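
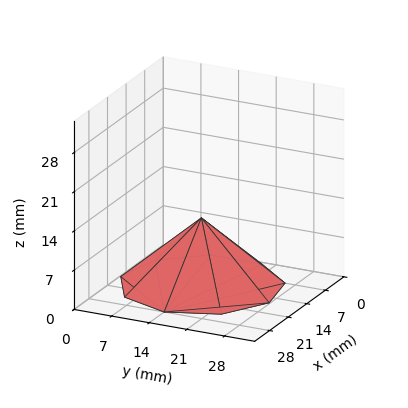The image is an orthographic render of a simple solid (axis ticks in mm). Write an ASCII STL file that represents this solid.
Reading the render: the shape is a regular 9-sided pyramid, base circumscribed radius ≈ 14 mm, apex at z ≈ 12 mm (dimensions read to the nearest mm from the axis ticks). For the STL, each face is triangulated and given an outward normal.

solid part
  facet normal 0.0000 0.0000 -1.0000
    outer loop
      vertex 16.4 27.8 0.0
      vertex 24.7 23.0 0.0
      vertex 28.0 14.0 0.0
    endloop
  endfacet
  facet normal 0.0000 0.0000 -1.0000
    outer loop
      vertex 7.0 26.1 0.0
      vertex 16.4 27.8 0.0
      vertex 28.0 14.0 0.0
    endloop
  endfacet
  facet normal 0.0000 0.0000 -1.0000
    outer loop
      vertex 0.8 18.8 0.0
      vertex 7.0 26.1 0.0
      vertex 28.0 14.0 0.0
    endloop
  endfacet
  facet normal 0.0000 0.0000 -1.0000
    outer loop
      vertex 0.8 9.2 0.0
      vertex 0.8 18.8 0.0
      vertex 28.0 14.0 0.0
    endloop
  endfacet
  facet normal 0.0000 0.0000 -1.0000
    outer loop
      vertex 7.0 1.9 0.0
      vertex 0.8 9.2 0.0
      vertex 28.0 14.0 0.0
    endloop
  endfacet
  facet normal 0.0000 0.0000 -1.0000
    outer loop
      vertex 16.4 0.2 0.0
      vertex 7.0 1.9 0.0
      vertex 28.0 14.0 0.0
    endloop
  endfacet
  facet normal 0.0000 0.0000 -1.0000
    outer loop
      vertex 24.7 5.0 0.0
      vertex 16.4 0.2 0.0
      vertex 28.0 14.0 0.0
    endloop
  endfacet
  facet normal 0.6330 0.2321 0.7385
    outer loop
      vertex 28.0 14.0 0.0
      vertex 24.7 23.0 0.0
      vertex 14.0 14.0 12.0
    endloop
  endfacet
  facet normal 0.3375 0.5836 0.7386
    outer loop
      vertex 24.7 23.0 0.0
      vertex 16.4 27.8 0.0
      vertex 14.0 14.0 12.0
    endloop
  endfacet
  facet normal -0.1199 0.6632 0.7387
    outer loop
      vertex 16.4 27.8 0.0
      vertex 7.0 26.1 0.0
      vertex 14.0 14.0 12.0
    endloop
  endfacet
  facet normal -0.5134 0.4360 0.7391
    outer loop
      vertex 7.0 26.1 0.0
      vertex 0.8 18.8 0.0
      vertex 14.0 14.0 12.0
    endloop
  endfacet
  facet normal -0.6727 0.0000 0.7399
    outer loop
      vertex 0.8 18.8 0.0
      vertex 0.8 9.2 0.0
      vertex 14.0 14.0 12.0
    endloop
  endfacet
  facet normal -0.5134 -0.4360 0.7391
    outer loop
      vertex 0.8 9.2 0.0
      vertex 7.0 1.9 0.0
      vertex 14.0 14.0 12.0
    endloop
  endfacet
  facet normal -0.1199 -0.6632 0.7387
    outer loop
      vertex 7.0 1.9 0.0
      vertex 16.4 0.2 0.0
      vertex 14.0 14.0 12.0
    endloop
  endfacet
  facet normal 0.3375 -0.5836 0.7386
    outer loop
      vertex 16.4 0.2 0.0
      vertex 24.7 5.0 0.0
      vertex 14.0 14.0 12.0
    endloop
  endfacet
  facet normal 0.6330 -0.2321 0.7385
    outer loop
      vertex 24.7 5.0 0.0
      vertex 28.0 14.0 0.0
      vertex 14.0 14.0 12.0
    endloop
  endfacet
endsolid part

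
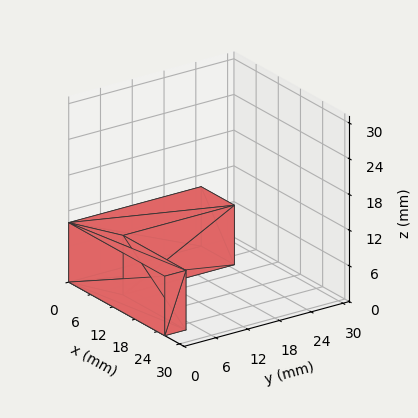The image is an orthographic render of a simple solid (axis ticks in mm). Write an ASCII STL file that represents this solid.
Reading the render: the shape is an L-shaped prism: outer 26 × 25 mm, arm thicknesses ≈ 4 mm (horizontal) and 9 mm (vertical), extruded 10 mm in z (dimensions read to the nearest mm from the axis ticks). For the STL, each face is triangulated and given an outward normal.

solid part
  facet normal 0.0000 0.0000 -1.0000
    outer loop
      vertex 26.000 4.000 0.000
      vertex 26.000 0.000 0.000
      vertex 0.000 0.000 0.000
    endloop
  endfacet
  facet normal 0.0000 0.0000 -1.0000
    outer loop
      vertex 9.000 4.000 0.000
      vertex 26.000 4.000 0.000
      vertex 0.000 0.000 0.000
    endloop
  endfacet
  facet normal 0.0000 0.0000 -1.0000
    outer loop
      vertex 9.000 25.000 0.000
      vertex 9.000 4.000 0.000
      vertex 0.000 0.000 0.000
    endloop
  endfacet
  facet normal 0.0000 0.0000 -1.0000
    outer loop
      vertex 0.000 25.000 0.000
      vertex 9.000 25.000 0.000
      vertex 0.000 0.000 0.000
    endloop
  endfacet
  facet normal 0.0000 0.0000 1.0000
    outer loop
      vertex 0.000 0.000 10.000
      vertex 26.000 0.000 10.000
      vertex 26.000 4.000 10.000
    endloop
  endfacet
  facet normal 0.0000 0.0000 1.0000
    outer loop
      vertex 0.000 0.000 10.000
      vertex 26.000 4.000 10.000
      vertex 9.000 4.000 10.000
    endloop
  endfacet
  facet normal 0.0000 0.0000 1.0000
    outer loop
      vertex 0.000 0.000 10.000
      vertex 9.000 4.000 10.000
      vertex 9.000 25.000 10.000
    endloop
  endfacet
  facet normal 0.0000 0.0000 1.0000
    outer loop
      vertex 0.000 0.000 10.000
      vertex 9.000 25.000 10.000
      vertex 0.000 25.000 10.000
    endloop
  endfacet
  facet normal 0.0000 -1.0000 0.0000
    outer loop
      vertex 0.000 0.000 0.000
      vertex 26.000 0.000 0.000
      vertex 26.000 0.000 10.000
    endloop
  endfacet
  facet normal 0.0000 -1.0000 0.0000
    outer loop
      vertex 0.000 0.000 0.000
      vertex 26.000 0.000 10.000
      vertex 0.000 0.000 10.000
    endloop
  endfacet
  facet normal 1.0000 0.0000 0.0000
    outer loop
      vertex 26.000 0.000 0.000
      vertex 26.000 4.000 0.000
      vertex 26.000 4.000 10.000
    endloop
  endfacet
  facet normal 1.0000 0.0000 0.0000
    outer loop
      vertex 26.000 0.000 0.000
      vertex 26.000 4.000 10.000
      vertex 26.000 0.000 10.000
    endloop
  endfacet
  facet normal 0.0000 1.0000 0.0000
    outer loop
      vertex 26.000 4.000 0.000
      vertex 9.000 4.000 0.000
      vertex 9.000 4.000 10.000
    endloop
  endfacet
  facet normal 0.0000 1.0000 0.0000
    outer loop
      vertex 26.000 4.000 0.000
      vertex 9.000 4.000 10.000
      vertex 26.000 4.000 10.000
    endloop
  endfacet
  facet normal 1.0000 0.0000 0.0000
    outer loop
      vertex 9.000 4.000 0.000
      vertex 9.000 25.000 0.000
      vertex 9.000 25.000 10.000
    endloop
  endfacet
  facet normal 1.0000 0.0000 0.0000
    outer loop
      vertex 9.000 4.000 0.000
      vertex 9.000 25.000 10.000
      vertex 9.000 4.000 10.000
    endloop
  endfacet
  facet normal 0.0000 1.0000 0.0000
    outer loop
      vertex 9.000 25.000 0.000
      vertex 0.000 25.000 0.000
      vertex 0.000 25.000 10.000
    endloop
  endfacet
  facet normal 0.0000 1.0000 0.0000
    outer loop
      vertex 9.000 25.000 0.000
      vertex 0.000 25.000 10.000
      vertex 9.000 25.000 10.000
    endloop
  endfacet
  facet normal -1.0000 0.0000 0.0000
    outer loop
      vertex 0.000 25.000 0.000
      vertex 0.000 0.000 0.000
      vertex 0.000 0.000 10.000
    endloop
  endfacet
  facet normal -1.0000 0.0000 0.0000
    outer loop
      vertex 0.000 25.000 0.000
      vertex 0.000 0.000 10.000
      vertex 0.000 25.000 10.000
    endloop
  endfacet
endsolid part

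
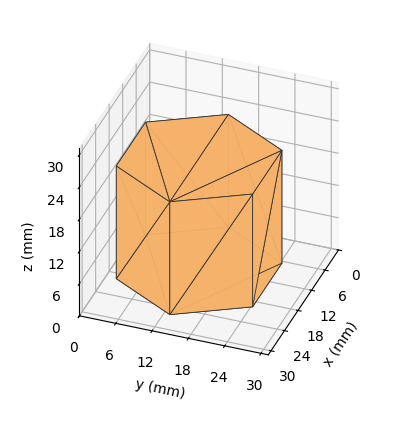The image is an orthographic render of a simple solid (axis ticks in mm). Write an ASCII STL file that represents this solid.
Reading the render: the shape is a regular 6-sided prism (a cylinder approximated with 6 flat sides), circumscribed radius ≈ 13 mm, height ≈ 21 mm (dimensions read to the nearest mm from the axis ticks). For the STL, each face is triangulated and given an outward normal.

solid part
  facet normal 0.0000 0.0000 -1.0000
    outer loop
      vertex 6.50 24.26 0.00
      vertex 19.50 24.26 0.00
      vertex 26.00 13.00 0.00
    endloop
  endfacet
  facet normal 0.0000 0.0000 -1.0000
    outer loop
      vertex 0.00 13.00 0.00
      vertex 6.50 24.26 0.00
      vertex 26.00 13.00 0.00
    endloop
  endfacet
  facet normal 0.0000 0.0000 -1.0000
    outer loop
      vertex 6.50 1.74 0.00
      vertex 0.00 13.00 0.00
      vertex 26.00 13.00 0.00
    endloop
  endfacet
  facet normal 0.0000 0.0000 -1.0000
    outer loop
      vertex 19.50 1.74 0.00
      vertex 6.50 1.74 0.00
      vertex 26.00 13.00 0.00
    endloop
  endfacet
  facet normal 0.0000 0.0000 1.0000
    outer loop
      vertex 26.00 13.00 21.00
      vertex 19.50 24.26 21.00
      vertex 6.50 24.26 21.00
    endloop
  endfacet
  facet normal 0.0000 0.0000 1.0000
    outer loop
      vertex 26.00 13.00 21.00
      vertex 6.50 24.26 21.00
      vertex 0.00 13.00 21.00
    endloop
  endfacet
  facet normal 0.0000 0.0000 1.0000
    outer loop
      vertex 26.00 13.00 21.00
      vertex 0.00 13.00 21.00
      vertex 6.50 1.74 21.00
    endloop
  endfacet
  facet normal 0.0000 0.0000 1.0000
    outer loop
      vertex 26.00 13.00 21.00
      vertex 6.50 1.74 21.00
      vertex 19.50 1.74 21.00
    endloop
  endfacet
  facet normal 0.8661 0.4999 0.0000
    outer loop
      vertex 26.00 13.00 0.00
      vertex 19.50 24.26 0.00
      vertex 19.50 24.26 21.00
    endloop
  endfacet
  facet normal 0.8661 0.4999 0.0000
    outer loop
      vertex 26.00 13.00 0.00
      vertex 19.50 24.26 21.00
      vertex 26.00 13.00 21.00
    endloop
  endfacet
  facet normal 0.0000 1.0000 0.0000
    outer loop
      vertex 19.50 24.26 0.00
      vertex 6.50 24.26 0.00
      vertex 6.50 24.26 21.00
    endloop
  endfacet
  facet normal 0.0000 1.0000 0.0000
    outer loop
      vertex 19.50 24.26 0.00
      vertex 6.50 24.26 21.00
      vertex 19.50 24.26 21.00
    endloop
  endfacet
  facet normal -0.8661 0.4999 0.0000
    outer loop
      vertex 6.50 24.26 0.00
      vertex 0.00 13.00 0.00
      vertex 0.00 13.00 21.00
    endloop
  endfacet
  facet normal -0.8661 0.4999 0.0000
    outer loop
      vertex 6.50 24.26 0.00
      vertex 0.00 13.00 21.00
      vertex 6.50 24.26 21.00
    endloop
  endfacet
  facet normal -0.8661 -0.4999 0.0000
    outer loop
      vertex 0.00 13.00 0.00
      vertex 6.50 1.74 0.00
      vertex 6.50 1.74 21.00
    endloop
  endfacet
  facet normal -0.8661 -0.4999 0.0000
    outer loop
      vertex 0.00 13.00 0.00
      vertex 6.50 1.74 21.00
      vertex 0.00 13.00 21.00
    endloop
  endfacet
  facet normal 0.0000 -1.0000 0.0000
    outer loop
      vertex 6.50 1.74 0.00
      vertex 19.50 1.74 0.00
      vertex 19.50 1.74 21.00
    endloop
  endfacet
  facet normal 0.0000 -1.0000 0.0000
    outer loop
      vertex 6.50 1.74 0.00
      vertex 19.50 1.74 21.00
      vertex 6.50 1.74 21.00
    endloop
  endfacet
  facet normal 0.8661 -0.4999 0.0000
    outer loop
      vertex 19.50 1.74 0.00
      vertex 26.00 13.00 0.00
      vertex 26.00 13.00 21.00
    endloop
  endfacet
  facet normal 0.8661 -0.4999 0.0000
    outer loop
      vertex 19.50 1.74 0.00
      vertex 26.00 13.00 21.00
      vertex 19.50 1.74 21.00
    endloop
  endfacet
endsolid part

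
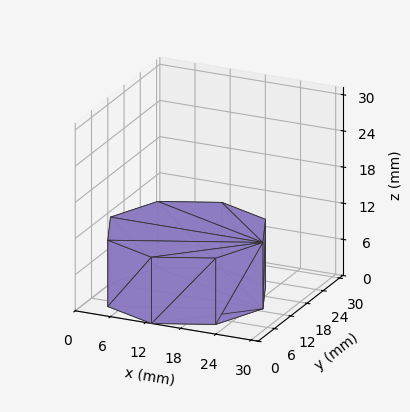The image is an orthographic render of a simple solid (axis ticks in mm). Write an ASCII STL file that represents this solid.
Reading the render: the shape is a regular 8-sided prism (a cylinder approximated with 8 flat sides), circumscribed radius ≈ 13 mm, height ≈ 11 mm (dimensions read to the nearest mm from the axis ticks). For the STL, each face is triangulated and given an outward normal.

solid part
  facet normal 0.0000 0.0000 -1.0000
    outer loop
      vertex 13.0 26.0 0.0
      vertex 22.2 22.2 0.0
      vertex 26.0 13.0 0.0
    endloop
  endfacet
  facet normal 0.0000 0.0000 -1.0000
    outer loop
      vertex 3.8 22.2 0.0
      vertex 13.0 26.0 0.0
      vertex 26.0 13.0 0.0
    endloop
  endfacet
  facet normal 0.0000 0.0000 -1.0000
    outer loop
      vertex 0.0 13.0 0.0
      vertex 3.8 22.2 0.0
      vertex 26.0 13.0 0.0
    endloop
  endfacet
  facet normal 0.0000 0.0000 -1.0000
    outer loop
      vertex 3.8 3.8 0.0
      vertex 0.0 13.0 0.0
      vertex 26.0 13.0 0.0
    endloop
  endfacet
  facet normal 0.0000 0.0000 -1.0000
    outer loop
      vertex 13.0 0.0 0.0
      vertex 3.8 3.8 0.0
      vertex 26.0 13.0 0.0
    endloop
  endfacet
  facet normal 0.0000 0.0000 -1.0000
    outer loop
      vertex 22.2 3.8 0.0
      vertex 13.0 0.0 0.0
      vertex 26.0 13.0 0.0
    endloop
  endfacet
  facet normal 0.0000 0.0000 1.0000
    outer loop
      vertex 26.0 13.0 11.0
      vertex 22.2 22.2 11.0
      vertex 13.0 26.0 11.0
    endloop
  endfacet
  facet normal 0.0000 0.0000 1.0000
    outer loop
      vertex 26.0 13.0 11.0
      vertex 13.0 26.0 11.0
      vertex 3.8 22.2 11.0
    endloop
  endfacet
  facet normal 0.0000 0.0000 1.0000
    outer loop
      vertex 26.0 13.0 11.0
      vertex 3.8 22.2 11.0
      vertex 0.0 13.0 11.0
    endloop
  endfacet
  facet normal 0.0000 0.0000 1.0000
    outer loop
      vertex 26.0 13.0 11.0
      vertex 0.0 13.0 11.0
      vertex 3.8 3.8 11.0
    endloop
  endfacet
  facet normal 0.0000 0.0000 1.0000
    outer loop
      vertex 26.0 13.0 11.0
      vertex 3.8 3.8 11.0
      vertex 13.0 0.0 11.0
    endloop
  endfacet
  facet normal 0.0000 0.0000 1.0000
    outer loop
      vertex 26.0 13.0 11.0
      vertex 13.0 0.0 11.0
      vertex 22.2 3.8 11.0
    endloop
  endfacet
  facet normal 0.9243 0.3818 0.0000
    outer loop
      vertex 26.0 13.0 0.0
      vertex 22.2 22.2 0.0
      vertex 22.2 22.2 11.0
    endloop
  endfacet
  facet normal 0.9243 0.3818 0.0000
    outer loop
      vertex 26.0 13.0 0.0
      vertex 22.2 22.2 11.0
      vertex 26.0 13.0 11.0
    endloop
  endfacet
  facet normal 0.3818 0.9243 0.0000
    outer loop
      vertex 22.2 22.2 0.0
      vertex 13.0 26.0 0.0
      vertex 13.0 26.0 11.0
    endloop
  endfacet
  facet normal 0.3818 0.9243 0.0000
    outer loop
      vertex 22.2 22.2 0.0
      vertex 13.0 26.0 11.0
      vertex 22.2 22.2 11.0
    endloop
  endfacet
  facet normal -0.3818 0.9243 0.0000
    outer loop
      vertex 13.0 26.0 0.0
      vertex 3.8 22.2 0.0
      vertex 3.8 22.2 11.0
    endloop
  endfacet
  facet normal -0.3818 0.9243 0.0000
    outer loop
      vertex 13.0 26.0 0.0
      vertex 3.8 22.2 11.0
      vertex 13.0 26.0 11.0
    endloop
  endfacet
  facet normal -0.9243 0.3818 0.0000
    outer loop
      vertex 3.8 22.2 0.0
      vertex 0.0 13.0 0.0
      vertex 0.0 13.0 11.0
    endloop
  endfacet
  facet normal -0.9243 0.3818 0.0000
    outer loop
      vertex 3.8 22.2 0.0
      vertex 0.0 13.0 11.0
      vertex 3.8 22.2 11.0
    endloop
  endfacet
  facet normal -0.9243 -0.3818 0.0000
    outer loop
      vertex 0.0 13.0 0.0
      vertex 3.8 3.8 0.0
      vertex 3.8 3.8 11.0
    endloop
  endfacet
  facet normal -0.9243 -0.3818 0.0000
    outer loop
      vertex 0.0 13.0 0.0
      vertex 3.8 3.8 11.0
      vertex 0.0 13.0 11.0
    endloop
  endfacet
  facet normal -0.3818 -0.9243 0.0000
    outer loop
      vertex 3.8 3.8 0.0
      vertex 13.0 0.0 0.0
      vertex 13.0 0.0 11.0
    endloop
  endfacet
  facet normal -0.3818 -0.9243 0.0000
    outer loop
      vertex 3.8 3.8 0.0
      vertex 13.0 0.0 11.0
      vertex 3.8 3.8 11.0
    endloop
  endfacet
  facet normal 0.3818 -0.9243 0.0000
    outer loop
      vertex 13.0 0.0 0.0
      vertex 22.2 3.8 0.0
      vertex 22.2 3.8 11.0
    endloop
  endfacet
  facet normal 0.3818 -0.9243 0.0000
    outer loop
      vertex 13.0 0.0 0.0
      vertex 22.2 3.8 11.0
      vertex 13.0 0.0 11.0
    endloop
  endfacet
  facet normal 0.9243 -0.3818 0.0000
    outer loop
      vertex 22.2 3.8 0.0
      vertex 26.0 13.0 0.0
      vertex 26.0 13.0 11.0
    endloop
  endfacet
  facet normal 0.9243 -0.3818 0.0000
    outer loop
      vertex 22.2 3.8 0.0
      vertex 26.0 13.0 11.0
      vertex 22.2 3.8 11.0
    endloop
  endfacet
endsolid part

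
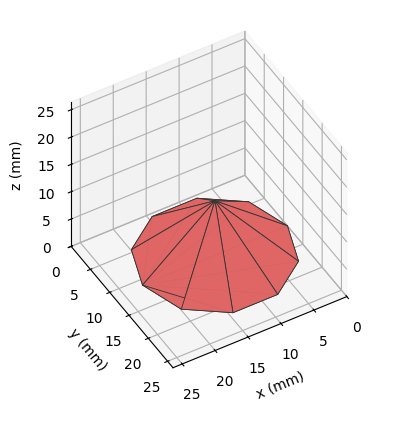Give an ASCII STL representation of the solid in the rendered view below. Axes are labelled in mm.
Reading the render: the shape is a regular 10-sided pyramid, base circumscribed radius ≈ 11 mm, apex at z ≈ 10 mm (dimensions read to the nearest mm from the axis ticks). For the STL, each face is triangulated and given an outward normal.

solid part
  facet normal 0.0000 0.0000 -1.0000
    outer loop
      vertex 14.399 21.462 0.000
      vertex 19.899 17.466 0.000
      vertex 22.000 11.000 0.000
    endloop
  endfacet
  facet normal 0.0000 0.0000 -1.0000
    outer loop
      vertex 7.601 21.462 0.000
      vertex 14.399 21.462 0.000
      vertex 22.000 11.000 0.000
    endloop
  endfacet
  facet normal 0.0000 0.0000 -1.0000
    outer loop
      vertex 2.101 17.466 0.000
      vertex 7.601 21.462 0.000
      vertex 22.000 11.000 0.000
    endloop
  endfacet
  facet normal 0.0000 0.0000 -1.0000
    outer loop
      vertex 0.000 11.000 0.000
      vertex 2.101 17.466 0.000
      vertex 22.000 11.000 0.000
    endloop
  endfacet
  facet normal 0.0000 0.0000 -1.0000
    outer loop
      vertex 2.101 4.534 0.000
      vertex 0.000 11.000 0.000
      vertex 22.000 11.000 0.000
    endloop
  endfacet
  facet normal 0.0000 0.0000 -1.0000
    outer loop
      vertex 7.601 0.538 0.000
      vertex 2.101 4.534 0.000
      vertex 22.000 11.000 0.000
    endloop
  endfacet
  facet normal 0.0000 0.0000 -1.0000
    outer loop
      vertex 14.399 0.538 0.000
      vertex 7.601 0.538 0.000
      vertex 22.000 11.000 0.000
    endloop
  endfacet
  facet normal 0.0000 0.0000 -1.0000
    outer loop
      vertex 19.899 4.534 0.000
      vertex 14.399 0.538 0.000
      vertex 22.000 11.000 0.000
    endloop
  endfacet
  facet normal 0.6572 0.2135 0.7229
    outer loop
      vertex 22.000 11.000 0.000
      vertex 19.899 17.466 0.000
      vertex 11.000 11.000 10.000
    endloop
  endfacet
  facet normal 0.4061 0.5590 0.7229
    outer loop
      vertex 19.899 17.466 0.000
      vertex 14.399 21.462 0.000
      vertex 11.000 11.000 10.000
    endloop
  endfacet
  facet normal 0.0000 0.6910 0.7229
    outer loop
      vertex 14.399 21.462 0.000
      vertex 7.601 21.462 0.000
      vertex 11.000 11.000 10.000
    endloop
  endfacet
  facet normal -0.4061 0.5590 0.7229
    outer loop
      vertex 7.601 21.462 0.000
      vertex 2.101 17.466 0.000
      vertex 11.000 11.000 10.000
    endloop
  endfacet
  facet normal -0.6572 0.2135 0.7229
    outer loop
      vertex 2.101 17.466 0.000
      vertex 0.000 11.000 0.000
      vertex 11.000 11.000 10.000
    endloop
  endfacet
  facet normal -0.6572 -0.2135 0.7229
    outer loop
      vertex 0.000 11.000 0.000
      vertex 2.101 4.534 0.000
      vertex 11.000 11.000 10.000
    endloop
  endfacet
  facet normal -0.4061 -0.5590 0.7229
    outer loop
      vertex 2.101 4.534 0.000
      vertex 7.601 0.538 0.000
      vertex 11.000 11.000 10.000
    endloop
  endfacet
  facet normal 0.0000 -0.6910 0.7229
    outer loop
      vertex 7.601 0.538 0.000
      vertex 14.399 0.538 0.000
      vertex 11.000 11.000 10.000
    endloop
  endfacet
  facet normal 0.4061 -0.5590 0.7229
    outer loop
      vertex 14.399 0.538 0.000
      vertex 19.899 4.534 0.000
      vertex 11.000 11.000 10.000
    endloop
  endfacet
  facet normal 0.6572 -0.2135 0.7229
    outer loop
      vertex 19.899 4.534 0.000
      vertex 22.000 11.000 0.000
      vertex 11.000 11.000 10.000
    endloop
  endfacet
endsolid part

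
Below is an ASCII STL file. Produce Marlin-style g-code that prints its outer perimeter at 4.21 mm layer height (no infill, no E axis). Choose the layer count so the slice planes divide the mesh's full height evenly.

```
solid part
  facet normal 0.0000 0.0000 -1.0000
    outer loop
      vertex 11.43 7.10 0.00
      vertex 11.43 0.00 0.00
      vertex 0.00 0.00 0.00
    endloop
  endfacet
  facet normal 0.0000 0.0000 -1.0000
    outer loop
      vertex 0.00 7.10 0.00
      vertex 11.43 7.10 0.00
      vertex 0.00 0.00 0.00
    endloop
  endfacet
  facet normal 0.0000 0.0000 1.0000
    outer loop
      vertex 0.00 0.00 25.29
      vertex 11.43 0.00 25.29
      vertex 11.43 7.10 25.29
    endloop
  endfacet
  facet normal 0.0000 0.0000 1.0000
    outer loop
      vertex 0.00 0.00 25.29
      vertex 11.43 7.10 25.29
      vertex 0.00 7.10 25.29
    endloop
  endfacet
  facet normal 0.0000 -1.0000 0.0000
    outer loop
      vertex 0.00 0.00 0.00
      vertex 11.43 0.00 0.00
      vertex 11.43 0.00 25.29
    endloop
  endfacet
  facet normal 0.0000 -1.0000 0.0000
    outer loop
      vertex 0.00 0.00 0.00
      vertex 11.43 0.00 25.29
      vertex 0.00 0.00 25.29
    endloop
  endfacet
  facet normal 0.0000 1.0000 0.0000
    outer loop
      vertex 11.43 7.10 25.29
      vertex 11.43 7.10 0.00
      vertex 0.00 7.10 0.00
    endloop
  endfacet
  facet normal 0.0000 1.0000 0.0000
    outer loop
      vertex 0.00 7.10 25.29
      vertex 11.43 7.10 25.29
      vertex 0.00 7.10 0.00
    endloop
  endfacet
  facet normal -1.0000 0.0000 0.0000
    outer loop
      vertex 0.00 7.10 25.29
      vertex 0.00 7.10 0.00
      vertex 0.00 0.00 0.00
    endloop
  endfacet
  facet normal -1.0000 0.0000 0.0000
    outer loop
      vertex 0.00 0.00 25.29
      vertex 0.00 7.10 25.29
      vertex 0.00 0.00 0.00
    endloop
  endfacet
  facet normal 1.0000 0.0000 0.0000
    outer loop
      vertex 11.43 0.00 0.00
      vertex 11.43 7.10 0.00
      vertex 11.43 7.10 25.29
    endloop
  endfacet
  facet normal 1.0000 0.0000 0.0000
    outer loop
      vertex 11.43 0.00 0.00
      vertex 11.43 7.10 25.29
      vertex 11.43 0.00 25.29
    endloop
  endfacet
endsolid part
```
; perimeter-only toolpath
G21 ; units = mm
G90 ; absolute positioning
G28 ; home
; layer 1
G0 Z4.21
G0 X0.00 Y0.00
G1 X11.43 Y0.00
G1 X11.43 Y7.10
G1 X0.00 Y7.10
G1 X0.00 Y0.00
; layer 2
G0 Z8.43
G0 X0.00 Y0.00
G1 X11.43 Y0.00
G1 X11.43 Y7.10
G1 X0.00 Y7.10
G1 X0.00 Y0.00
; layer 3
G0 Z12.64
G0 X0.00 Y0.00
G1 X11.43 Y0.00
G1 X11.43 Y7.10
G1 X0.00 Y7.10
G1 X0.00 Y0.00
; layer 4
G0 Z16.86
G0 X0.00 Y0.00
G1 X11.43 Y0.00
G1 X11.43 Y7.10
G1 X0.00 Y7.10
G1 X0.00 Y0.00
; layer 5
G0 Z21.07
G0 X0.00 Y0.00
G1 X11.43 Y0.00
G1 X11.43 Y7.10
G1 X0.00 Y7.10
G1 X0.00 Y0.00
; layer 6
G0 Z25.29
G0 X0.00 Y0.00
G1 X11.43 Y0.00
G1 X11.43 Y7.10
G1 X0.00 Y7.10
G1 X0.00 Y0.00
M2 ; end

The solid is a rectangular box, roughly 11.4 × 7.1 mm footprint and 25.3 mm tall. Slicing at Δz = 4.21 mm — 6 equal slices spanning the solid's height, so layer i sits at z = i·h/6 — gives 6 non-empty perimeters. Each is a 4-segment closed polygon; G0 lifts to the layer z and rapids to the start vertex, then G1 traces the edges.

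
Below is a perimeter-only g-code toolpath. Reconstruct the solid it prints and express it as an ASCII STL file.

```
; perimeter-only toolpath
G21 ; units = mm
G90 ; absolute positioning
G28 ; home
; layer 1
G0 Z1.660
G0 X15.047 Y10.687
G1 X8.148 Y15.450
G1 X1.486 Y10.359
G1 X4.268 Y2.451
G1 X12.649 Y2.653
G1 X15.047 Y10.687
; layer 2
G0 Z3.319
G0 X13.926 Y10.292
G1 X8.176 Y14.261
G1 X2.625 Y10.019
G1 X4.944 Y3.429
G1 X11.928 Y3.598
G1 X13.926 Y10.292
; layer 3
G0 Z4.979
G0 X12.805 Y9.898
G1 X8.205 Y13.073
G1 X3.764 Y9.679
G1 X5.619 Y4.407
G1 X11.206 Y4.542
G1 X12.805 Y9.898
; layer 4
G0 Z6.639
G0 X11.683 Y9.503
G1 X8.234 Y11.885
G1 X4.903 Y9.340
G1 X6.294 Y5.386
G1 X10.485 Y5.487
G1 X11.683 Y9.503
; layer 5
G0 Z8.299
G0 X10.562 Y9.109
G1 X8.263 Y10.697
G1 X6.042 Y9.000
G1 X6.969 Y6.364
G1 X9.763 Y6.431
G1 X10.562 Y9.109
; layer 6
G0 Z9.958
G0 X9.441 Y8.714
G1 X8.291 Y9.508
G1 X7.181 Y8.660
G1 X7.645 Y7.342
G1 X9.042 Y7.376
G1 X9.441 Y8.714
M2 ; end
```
solid part
  facet normal 0.0000 0.0000 -1.0000
    outer loop
      vertex 0.347 10.699 0.000
      vertex 8.119 16.638 0.000
      vertex 16.168 11.081 0.000
    endloop
  endfacet
  facet normal 0.0000 0.0000 -1.0000
    outer loop
      vertex 3.593 1.473 0.000
      vertex 0.347 10.699 0.000
      vertex 16.168 11.081 0.000
    endloop
  endfacet
  facet normal 0.0000 0.0000 -1.0000
    outer loop
      vertex 13.371 1.709 0.000
      vertex 3.593 1.473 0.000
      vertex 16.168 11.081 0.000
    endloop
  endfacet
  facet normal 0.4916 0.7121 0.5013
    outer loop
      vertex 16.168 11.081 0.000
      vertex 8.119 16.638 0.000
      vertex 8.320 8.320 11.618
    endloop
  endfacet
  facet normal -0.5254 0.6875 0.5013
    outer loop
      vertex 8.119 16.638 0.000
      vertex 0.347 10.699 0.000
      vertex 8.320 8.320 11.618
    endloop
  endfacet
  facet normal -0.8162 -0.2872 0.5013
    outer loop
      vertex 0.347 10.699 0.000
      vertex 3.593 1.473 0.000
      vertex 8.320 8.320 11.618
    endloop
  endfacet
  facet normal 0.0209 -0.8650 0.5013
    outer loop
      vertex 3.593 1.473 0.000
      vertex 13.371 1.709 0.000
      vertex 8.320 8.320 11.618
    endloop
  endfacet
  facet normal 0.8291 -0.2475 0.5013
    outer loop
      vertex 13.371 1.709 0.000
      vertex 16.168 11.081 0.000
      vertex 8.320 8.320 11.618
    endloop
  endfacet
endsolid part

The G0 Z moves step by Δz≈1.660 mm. The G1 loops shrink linearly with z, so the solid tapers from its base footprint up to z≈11.6. Closing with a flat bottom cap and the tapered top and triangulating gives 8 facets — a regular 5-sided pyramid, base circumscribed radius ≈ 8.32 mm, apex at z ≈ 11.6 mm.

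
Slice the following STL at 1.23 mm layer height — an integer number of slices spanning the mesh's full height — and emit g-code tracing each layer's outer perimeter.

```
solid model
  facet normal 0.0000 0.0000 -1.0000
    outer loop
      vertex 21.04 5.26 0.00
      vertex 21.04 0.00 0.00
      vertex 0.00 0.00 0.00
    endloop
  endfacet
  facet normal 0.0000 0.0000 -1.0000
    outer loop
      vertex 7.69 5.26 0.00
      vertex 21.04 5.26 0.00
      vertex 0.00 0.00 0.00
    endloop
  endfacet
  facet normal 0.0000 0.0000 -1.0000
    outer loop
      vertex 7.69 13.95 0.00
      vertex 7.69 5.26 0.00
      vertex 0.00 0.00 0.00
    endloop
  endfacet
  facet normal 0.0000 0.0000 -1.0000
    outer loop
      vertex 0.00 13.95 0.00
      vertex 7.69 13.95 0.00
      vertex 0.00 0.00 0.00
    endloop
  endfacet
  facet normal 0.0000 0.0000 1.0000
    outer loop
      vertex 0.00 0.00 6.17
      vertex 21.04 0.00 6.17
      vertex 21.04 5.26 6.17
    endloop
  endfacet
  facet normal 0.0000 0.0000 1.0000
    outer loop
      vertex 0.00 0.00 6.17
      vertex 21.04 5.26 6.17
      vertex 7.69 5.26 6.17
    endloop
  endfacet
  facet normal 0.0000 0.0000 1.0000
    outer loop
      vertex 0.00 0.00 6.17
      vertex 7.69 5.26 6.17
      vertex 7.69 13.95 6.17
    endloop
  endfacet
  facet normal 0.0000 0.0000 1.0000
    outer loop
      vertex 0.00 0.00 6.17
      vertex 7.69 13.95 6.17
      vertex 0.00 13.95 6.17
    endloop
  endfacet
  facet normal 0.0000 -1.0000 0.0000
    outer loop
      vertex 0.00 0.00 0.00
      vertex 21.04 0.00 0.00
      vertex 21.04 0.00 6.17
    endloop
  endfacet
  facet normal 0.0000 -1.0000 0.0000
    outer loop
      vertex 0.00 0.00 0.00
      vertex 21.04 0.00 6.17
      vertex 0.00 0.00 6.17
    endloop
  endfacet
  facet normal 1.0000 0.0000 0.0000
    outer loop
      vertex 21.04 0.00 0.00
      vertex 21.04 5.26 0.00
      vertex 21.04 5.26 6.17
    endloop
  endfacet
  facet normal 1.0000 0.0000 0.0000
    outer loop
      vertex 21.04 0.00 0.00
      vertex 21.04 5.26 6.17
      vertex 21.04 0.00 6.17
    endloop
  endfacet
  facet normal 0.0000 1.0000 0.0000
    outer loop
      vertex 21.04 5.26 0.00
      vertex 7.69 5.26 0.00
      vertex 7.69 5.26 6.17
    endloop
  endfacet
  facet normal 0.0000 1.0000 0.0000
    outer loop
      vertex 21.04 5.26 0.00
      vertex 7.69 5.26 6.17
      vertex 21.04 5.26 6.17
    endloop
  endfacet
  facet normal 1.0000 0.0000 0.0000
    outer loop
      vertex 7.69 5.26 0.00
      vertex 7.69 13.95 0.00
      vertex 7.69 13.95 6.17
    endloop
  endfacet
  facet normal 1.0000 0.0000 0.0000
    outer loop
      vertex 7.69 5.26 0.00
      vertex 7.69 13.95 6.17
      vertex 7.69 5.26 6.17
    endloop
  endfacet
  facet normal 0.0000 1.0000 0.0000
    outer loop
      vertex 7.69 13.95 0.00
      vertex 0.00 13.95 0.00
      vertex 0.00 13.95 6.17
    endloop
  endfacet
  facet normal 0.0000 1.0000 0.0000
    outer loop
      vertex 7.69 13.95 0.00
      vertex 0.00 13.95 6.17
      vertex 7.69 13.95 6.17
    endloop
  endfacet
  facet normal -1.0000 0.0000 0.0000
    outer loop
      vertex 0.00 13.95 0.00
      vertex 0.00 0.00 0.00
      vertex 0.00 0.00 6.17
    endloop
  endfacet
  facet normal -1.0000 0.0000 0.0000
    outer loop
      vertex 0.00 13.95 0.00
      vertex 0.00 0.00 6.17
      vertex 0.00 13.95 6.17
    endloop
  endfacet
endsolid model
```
; perimeter-only toolpath
G21 ; units = mm
G90 ; absolute positioning
G28 ; home
; layer 1
G0 Z1.23
G0 X0.00 Y0.00
G1 X21.04 Y0.00
G1 X21.04 Y5.26
G1 X7.69 Y5.26
G1 X7.69 Y13.95
G1 X0.00 Y13.95
G1 X0.00 Y0.00
; layer 2
G0 Z2.47
G0 X0.00 Y0.00
G1 X21.04 Y0.00
G1 X21.04 Y5.26
G1 X7.69 Y5.26
G1 X7.69 Y13.95
G1 X0.00 Y13.95
G1 X0.00 Y0.00
; layer 3
G0 Z3.70
G0 X0.00 Y0.00
G1 X21.04 Y0.00
G1 X21.04 Y5.26
G1 X7.69 Y5.26
G1 X7.69 Y13.95
G1 X0.00 Y13.95
G1 X0.00 Y0.00
; layer 4
G0 Z4.94
G0 X0.00 Y0.00
G1 X21.04 Y0.00
G1 X21.04 Y5.26
G1 X7.69 Y5.26
G1 X7.69 Y13.95
G1 X0.00 Y13.95
G1 X0.00 Y0.00
; layer 5
G0 Z6.17
G0 X0.00 Y0.00
G1 X21.04 Y0.00
G1 X21.04 Y5.26
G1 X7.69 Y5.26
G1 X7.69 Y13.95
G1 X0.00 Y13.95
G1 X0.00 Y0.00
M2 ; end

The solid is an L-shaped prism: outer 21 × 13.9 mm, arm thicknesses ≈ 5.26 mm (horizontal) and 7.69 mm (vertical), extruded 6.17 mm in z. Slicing at Δz = 1.23 mm — 5 equal slices spanning the solid's height, so layer i sits at z = i·h/5 — gives 5 non-empty perimeters. Each is a 6-segment closed polygon; G0 lifts to the layer z and rapids to the start vertex, then G1 traces the edges.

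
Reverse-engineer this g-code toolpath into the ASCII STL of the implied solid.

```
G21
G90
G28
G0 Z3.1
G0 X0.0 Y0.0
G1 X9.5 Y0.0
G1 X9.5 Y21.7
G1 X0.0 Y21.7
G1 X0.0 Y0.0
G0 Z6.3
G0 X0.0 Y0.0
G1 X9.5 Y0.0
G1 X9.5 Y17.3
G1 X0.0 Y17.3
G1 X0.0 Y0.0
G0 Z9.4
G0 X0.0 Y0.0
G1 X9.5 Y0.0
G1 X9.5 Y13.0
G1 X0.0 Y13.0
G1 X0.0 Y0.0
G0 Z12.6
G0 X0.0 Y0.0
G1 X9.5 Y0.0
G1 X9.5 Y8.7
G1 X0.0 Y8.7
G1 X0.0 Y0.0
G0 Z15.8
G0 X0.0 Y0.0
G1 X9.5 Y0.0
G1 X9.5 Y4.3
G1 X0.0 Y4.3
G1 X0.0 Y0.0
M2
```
solid part
  facet normal 0.0000 0.0000 -1.0000
    outer loop
      vertex 9.5 26.0 0.0
      vertex 9.5 0.0 0.0
      vertex 0.0 0.0 0.0
    endloop
  endfacet
  facet normal 0.0000 0.0000 -1.0000
    outer loop
      vertex 0.0 26.0 0.0
      vertex 9.5 26.0 0.0
      vertex 0.0 0.0 0.0
    endloop
  endfacet
  facet normal 0.0000 -1.0000 0.0000
    outer loop
      vertex 0.0 0.0 0.0
      vertex 9.5 0.0 0.0
      vertex 9.5 0.0 18.9
    endloop
  endfacet
  facet normal 0.0000 -1.0000 0.0000
    outer loop
      vertex 0.0 0.0 0.0
      vertex 9.5 0.0 18.9
      vertex 0.0 0.0 18.9
    endloop
  endfacet
  facet normal 0.0000 0.5880 0.8089
    outer loop
      vertex 0.0 0.0 18.9
      vertex 9.5 0.0 18.9
      vertex 9.5 26.0 0.0
    endloop
  endfacet
  facet normal 0.0000 0.5880 0.8089
    outer loop
      vertex 0.0 0.0 18.9
      vertex 9.5 26.0 0.0
      vertex 0.0 26.0 0.0
    endloop
  endfacet
  facet normal -1.0000 0.0000 0.0000
    outer loop
      vertex 0.0 0.0 18.9
      vertex 0.0 26.0 0.0
      vertex 0.0 0.0 0.0
    endloop
  endfacet
  facet normal 1.0000 0.0000 0.0000
    outer loop
      vertex 9.5 0.0 0.0
      vertex 9.5 26.0 0.0
      vertex 9.5 0.0 18.9
    endloop
  endfacet
endsolid part

The G0 Z moves step by Δz≈3.1 mm. The G1 loops shrink linearly with z, so the solid tapers from its base footprint up to z≈18.9. Closing with a flat bottom cap and the tapered top and triangulating gives 8 facets — a wedge (ramp): 9.5 × 26 mm base, rising to 18.9 mm along the y=0 edge and sloping linearly to z=0 at y=26.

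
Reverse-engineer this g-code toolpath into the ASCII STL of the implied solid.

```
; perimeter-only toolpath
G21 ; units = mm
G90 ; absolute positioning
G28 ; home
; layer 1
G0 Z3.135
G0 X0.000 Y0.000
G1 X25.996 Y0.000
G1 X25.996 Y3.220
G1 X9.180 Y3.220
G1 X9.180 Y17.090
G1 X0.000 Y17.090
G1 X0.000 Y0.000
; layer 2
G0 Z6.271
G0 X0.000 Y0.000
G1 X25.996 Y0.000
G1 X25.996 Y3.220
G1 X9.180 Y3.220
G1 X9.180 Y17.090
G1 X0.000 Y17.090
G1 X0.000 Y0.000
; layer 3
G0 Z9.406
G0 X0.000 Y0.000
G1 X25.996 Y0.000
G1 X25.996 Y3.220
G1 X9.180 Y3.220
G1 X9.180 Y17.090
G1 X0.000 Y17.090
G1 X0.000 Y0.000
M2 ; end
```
solid part
  facet normal 0.0000 0.0000 -1.0000
    outer loop
      vertex 25.996 3.220 0.000
      vertex 25.996 0.000 0.000
      vertex 0.000 0.000 0.000
    endloop
  endfacet
  facet normal 0.0000 0.0000 -1.0000
    outer loop
      vertex 9.180 3.220 0.000
      vertex 25.996 3.220 0.000
      vertex 0.000 0.000 0.000
    endloop
  endfacet
  facet normal 0.0000 0.0000 -1.0000
    outer loop
      vertex 9.180 17.090 0.000
      vertex 9.180 3.220 0.000
      vertex 0.000 0.000 0.000
    endloop
  endfacet
  facet normal 0.0000 0.0000 -1.0000
    outer loop
      vertex 0.000 17.090 0.000
      vertex 9.180 17.090 0.000
      vertex 0.000 0.000 0.000
    endloop
  endfacet
  facet normal 0.0000 0.0000 1.0000
    outer loop
      vertex 0.000 0.000 9.406
      vertex 25.996 0.000 9.406
      vertex 25.996 3.220 9.406
    endloop
  endfacet
  facet normal 0.0000 0.0000 1.0000
    outer loop
      vertex 0.000 0.000 9.406
      vertex 25.996 3.220 9.406
      vertex 9.180 3.220 9.406
    endloop
  endfacet
  facet normal 0.0000 0.0000 1.0000
    outer loop
      vertex 0.000 0.000 9.406
      vertex 9.180 3.220 9.406
      vertex 9.180 17.090 9.406
    endloop
  endfacet
  facet normal 0.0000 0.0000 1.0000
    outer loop
      vertex 0.000 0.000 9.406
      vertex 9.180 17.090 9.406
      vertex 0.000 17.090 9.406
    endloop
  endfacet
  facet normal 0.0000 -1.0000 0.0000
    outer loop
      vertex 0.000 0.000 0.000
      vertex 25.996 0.000 0.000
      vertex 25.996 0.000 9.406
    endloop
  endfacet
  facet normal 0.0000 -1.0000 0.0000
    outer loop
      vertex 0.000 0.000 0.000
      vertex 25.996 0.000 9.406
      vertex 0.000 0.000 9.406
    endloop
  endfacet
  facet normal 1.0000 0.0000 0.0000
    outer loop
      vertex 25.996 0.000 0.000
      vertex 25.996 3.220 0.000
      vertex 25.996 3.220 9.406
    endloop
  endfacet
  facet normal 1.0000 0.0000 0.0000
    outer loop
      vertex 25.996 0.000 0.000
      vertex 25.996 3.220 9.406
      vertex 25.996 0.000 9.406
    endloop
  endfacet
  facet normal 0.0000 1.0000 0.0000
    outer loop
      vertex 25.996 3.220 0.000
      vertex 9.180 3.220 0.000
      vertex 9.180 3.220 9.406
    endloop
  endfacet
  facet normal 0.0000 1.0000 0.0000
    outer loop
      vertex 25.996 3.220 0.000
      vertex 9.180 3.220 9.406
      vertex 25.996 3.220 9.406
    endloop
  endfacet
  facet normal 1.0000 0.0000 0.0000
    outer loop
      vertex 9.180 3.220 0.000
      vertex 9.180 17.090 0.000
      vertex 9.180 17.090 9.406
    endloop
  endfacet
  facet normal 1.0000 0.0000 0.0000
    outer loop
      vertex 9.180 3.220 0.000
      vertex 9.180 17.090 9.406
      vertex 9.180 3.220 9.406
    endloop
  endfacet
  facet normal 0.0000 1.0000 0.0000
    outer loop
      vertex 9.180 17.090 0.000
      vertex 0.000 17.090 0.000
      vertex 0.000 17.090 9.406
    endloop
  endfacet
  facet normal 0.0000 1.0000 0.0000
    outer loop
      vertex 9.180 17.090 0.000
      vertex 0.000 17.090 9.406
      vertex 9.180 17.090 9.406
    endloop
  endfacet
  facet normal -1.0000 0.0000 0.0000
    outer loop
      vertex 0.000 17.090 0.000
      vertex 0.000 0.000 0.000
      vertex 0.000 0.000 9.406
    endloop
  endfacet
  facet normal -1.0000 0.0000 0.0000
    outer loop
      vertex 0.000 17.090 0.000
      vertex 0.000 0.000 9.406
      vertex 0.000 17.090 9.406
    endloop
  endfacet
endsolid part

The G0 Z moves step by Δz≈3.135 mm. Every layer's G1 loop is the same polygon, so the solid is a straight extrusion of it from z=0 to z≈9.41. Closing with flat bottom and top caps and triangulating gives 20 facets — an L-shaped prism: outer 26 × 17.1 mm, arm thicknesses ≈ 3.22 mm (horizontal) and 9.18 mm (vertical), extruded 9.41 mm in z.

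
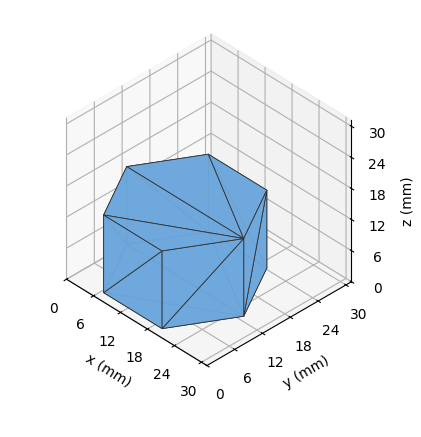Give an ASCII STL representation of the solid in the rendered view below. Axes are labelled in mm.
Reading the render: the shape is a regular 6-sided prism (a cylinder approximated with 6 flat sides), circumscribed radius ≈ 13 mm, height ≈ 15 mm (dimensions read to the nearest mm from the axis ticks). For the STL, each face is triangulated and given an outward normal.

solid part
  facet normal 0.0000 0.0000 -1.0000
    outer loop
      vertex 6.5 24.3 0.0
      vertex 19.5 24.3 0.0
      vertex 26.0 13.0 0.0
    endloop
  endfacet
  facet normal 0.0000 0.0000 -1.0000
    outer loop
      vertex 0.0 13.0 0.0
      vertex 6.5 24.3 0.0
      vertex 26.0 13.0 0.0
    endloop
  endfacet
  facet normal 0.0000 0.0000 -1.0000
    outer loop
      vertex 6.5 1.7 0.0
      vertex 0.0 13.0 0.0
      vertex 26.0 13.0 0.0
    endloop
  endfacet
  facet normal 0.0000 0.0000 -1.0000
    outer loop
      vertex 19.5 1.7 0.0
      vertex 6.5 1.7 0.0
      vertex 26.0 13.0 0.0
    endloop
  endfacet
  facet normal 0.0000 0.0000 1.0000
    outer loop
      vertex 26.0 13.0 15.0
      vertex 19.5 24.3 15.0
      vertex 6.5 24.3 15.0
    endloop
  endfacet
  facet normal 0.0000 0.0000 1.0000
    outer loop
      vertex 26.0 13.0 15.0
      vertex 6.5 24.3 15.0
      vertex 0.0 13.0 15.0
    endloop
  endfacet
  facet normal 0.0000 0.0000 1.0000
    outer loop
      vertex 26.0 13.0 15.0
      vertex 0.0 13.0 15.0
      vertex 6.5 1.7 15.0
    endloop
  endfacet
  facet normal 0.0000 0.0000 1.0000
    outer loop
      vertex 26.0 13.0 15.0
      vertex 6.5 1.7 15.0
      vertex 19.5 1.7 15.0
    endloop
  endfacet
  facet normal 0.8668 0.4986 0.0000
    outer loop
      vertex 26.0 13.0 0.0
      vertex 19.5 24.3 0.0
      vertex 19.5 24.3 15.0
    endloop
  endfacet
  facet normal 0.8668 0.4986 0.0000
    outer loop
      vertex 26.0 13.0 0.0
      vertex 19.5 24.3 15.0
      vertex 26.0 13.0 15.0
    endloop
  endfacet
  facet normal 0.0000 1.0000 0.0000
    outer loop
      vertex 19.5 24.3 0.0
      vertex 6.5 24.3 0.0
      vertex 6.5 24.3 15.0
    endloop
  endfacet
  facet normal 0.0000 1.0000 0.0000
    outer loop
      vertex 19.5 24.3 0.0
      vertex 6.5 24.3 15.0
      vertex 19.5 24.3 15.0
    endloop
  endfacet
  facet normal -0.8668 0.4986 0.0000
    outer loop
      vertex 6.5 24.3 0.0
      vertex 0.0 13.0 0.0
      vertex 0.0 13.0 15.0
    endloop
  endfacet
  facet normal -0.8668 0.4986 0.0000
    outer loop
      vertex 6.5 24.3 0.0
      vertex 0.0 13.0 15.0
      vertex 6.5 24.3 15.0
    endloop
  endfacet
  facet normal -0.8668 -0.4986 0.0000
    outer loop
      vertex 0.0 13.0 0.0
      vertex 6.5 1.7 0.0
      vertex 6.5 1.7 15.0
    endloop
  endfacet
  facet normal -0.8668 -0.4986 0.0000
    outer loop
      vertex 0.0 13.0 0.0
      vertex 6.5 1.7 15.0
      vertex 0.0 13.0 15.0
    endloop
  endfacet
  facet normal 0.0000 -1.0000 0.0000
    outer loop
      vertex 6.5 1.7 0.0
      vertex 19.5 1.7 0.0
      vertex 19.5 1.7 15.0
    endloop
  endfacet
  facet normal 0.0000 -1.0000 0.0000
    outer loop
      vertex 6.5 1.7 0.0
      vertex 19.5 1.7 15.0
      vertex 6.5 1.7 15.0
    endloop
  endfacet
  facet normal 0.8668 -0.4986 0.0000
    outer loop
      vertex 19.5 1.7 0.0
      vertex 26.0 13.0 0.0
      vertex 26.0 13.0 15.0
    endloop
  endfacet
  facet normal 0.8668 -0.4986 0.0000
    outer loop
      vertex 19.5 1.7 0.0
      vertex 26.0 13.0 15.0
      vertex 19.5 1.7 15.0
    endloop
  endfacet
endsolid part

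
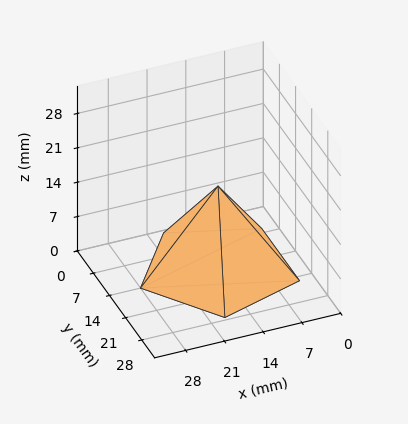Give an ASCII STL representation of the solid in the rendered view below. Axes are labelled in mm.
Reading the render: the shape is a regular 5-sided pyramid, base circumscribed radius ≈ 14 mm, apex at z ≈ 17 mm (dimensions read to the nearest mm from the axis ticks). For the STL, each face is triangulated and given an outward normal.

solid part
  facet normal 0.0000 0.0000 -1.0000
    outer loop
      vertex 2.7 22.2 0.0
      vertex 18.3 27.3 0.0
      vertex 28.0 14.0 0.0
    endloop
  endfacet
  facet normal 0.0000 0.0000 -1.0000
    outer loop
      vertex 2.7 5.8 0.0
      vertex 2.7 22.2 0.0
      vertex 28.0 14.0 0.0
    endloop
  endfacet
  facet normal 0.0000 0.0000 -1.0000
    outer loop
      vertex 18.3 0.7 0.0
      vertex 2.7 5.8 0.0
      vertex 28.0 14.0 0.0
    endloop
  endfacet
  facet normal 0.6727 0.4906 0.5540
    outer loop
      vertex 28.0 14.0 0.0
      vertex 18.3 27.3 0.0
      vertex 14.0 14.0 17.0
    endloop
  endfacet
  facet normal -0.2587 0.7915 0.5538
    outer loop
      vertex 18.3 27.3 0.0
      vertex 2.7 22.2 0.0
      vertex 14.0 14.0 17.0
    endloop
  endfacet
  facet normal -0.8328 0.0000 0.5536
    outer loop
      vertex 2.7 22.2 0.0
      vertex 2.7 5.8 0.0
      vertex 14.0 14.0 17.0
    endloop
  endfacet
  facet normal -0.2587 -0.7915 0.5538
    outer loop
      vertex 2.7 5.8 0.0
      vertex 18.3 0.7 0.0
      vertex 14.0 14.0 17.0
    endloop
  endfacet
  facet normal 0.6727 -0.4906 0.5540
    outer loop
      vertex 18.3 0.7 0.0
      vertex 28.0 14.0 0.0
      vertex 14.0 14.0 17.0
    endloop
  endfacet
endsolid part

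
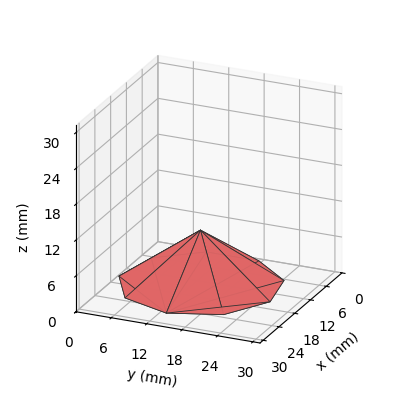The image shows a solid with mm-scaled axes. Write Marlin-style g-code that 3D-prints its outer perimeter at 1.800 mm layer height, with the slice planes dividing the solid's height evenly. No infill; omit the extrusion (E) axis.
Reading the render: the shape is a regular 9-sided pyramid, base circumscribed radius ≈ 13 mm, apex at z ≈ 9 mm (dimensions read to the nearest mm from the axis ticks). For the g-code, the solid's height is divided into equal slices at the stated Δz and each level perimeter traced with G1 moves after a G0 lift.

; perimeter-only toolpath
G21 ; units = mm
G90 ; absolute positioning
G28 ; home
; layer 1
G0 Z1.800
G0 X23.400 Y13.000
G1 X20.967 Y19.685
G1 X14.806 Y23.242
G1 X7.800 Y22.006
G1 X3.227 Y16.557
G1 X3.227 Y9.443
G1 X7.800 Y3.994
G1 X14.806 Y2.758
G1 X20.967 Y6.315
G1 X23.400 Y13.000
; layer 2
G0 Z3.600
G0 X20.800 Y13.000
G1 X18.975 Y18.014
G1 X14.354 Y20.682
G1 X9.100 Y19.755
G1 X5.670 Y15.668
G1 X5.670 Y10.332
G1 X9.100 Y6.245
G1 X14.354 Y5.318
G1 X18.975 Y7.986
G1 X20.800 Y13.000
; layer 3
G0 Z5.400
G0 X18.200 Y13.000
G1 X16.984 Y16.342
G1 X13.903 Y18.121
G1 X10.400 Y17.503
G1 X8.114 Y14.778
G1 X8.114 Y11.222
G1 X10.400 Y8.497
G1 X13.903 Y7.879
G1 X16.984 Y9.658
G1 X18.200 Y13.000
; layer 4
G0 Z7.200
G0 X15.600 Y13.000
G1 X14.992 Y14.671
G1 X13.451 Y15.561
G1 X11.700 Y15.252
G1 X10.557 Y13.889
G1 X10.557 Y12.111
G1 X11.700 Y10.748
G1 X13.451 Y10.439
G1 X14.992 Y11.329
G1 X15.600 Y13.000
M2 ; end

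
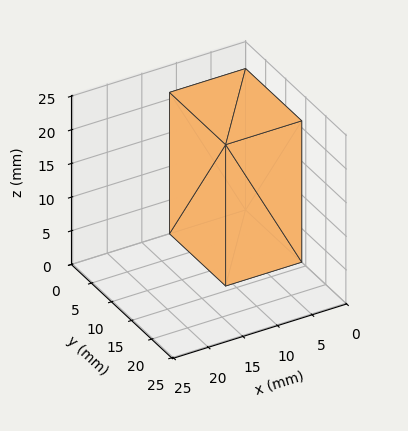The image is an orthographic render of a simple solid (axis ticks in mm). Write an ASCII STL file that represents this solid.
Reading the render: the shape is a rectangular box, roughly 11 × 14 mm footprint and 21 mm tall (dimensions read to the nearest mm from the axis ticks). For the STL, each face is triangulated and given an outward normal.

solid part
  facet normal 0.0000 0.0000 -1.0000
    outer loop
      vertex 11.0 14.0 0.0
      vertex 11.0 0.0 0.0
      vertex 0.0 0.0 0.0
    endloop
  endfacet
  facet normal 0.0000 0.0000 -1.0000
    outer loop
      vertex 0.0 14.0 0.0
      vertex 11.0 14.0 0.0
      vertex 0.0 0.0 0.0
    endloop
  endfacet
  facet normal 0.0000 0.0000 1.0000
    outer loop
      vertex 0.0 0.0 21.0
      vertex 11.0 0.0 21.0
      vertex 11.0 14.0 21.0
    endloop
  endfacet
  facet normal 0.0000 0.0000 1.0000
    outer loop
      vertex 0.0 0.0 21.0
      vertex 11.0 14.0 21.0
      vertex 0.0 14.0 21.0
    endloop
  endfacet
  facet normal 0.0000 -1.0000 0.0000
    outer loop
      vertex 0.0 0.0 0.0
      vertex 11.0 0.0 0.0
      vertex 11.0 0.0 21.0
    endloop
  endfacet
  facet normal 0.0000 -1.0000 0.0000
    outer loop
      vertex 0.0 0.0 0.0
      vertex 11.0 0.0 21.0
      vertex 0.0 0.0 21.0
    endloop
  endfacet
  facet normal 0.0000 1.0000 0.0000
    outer loop
      vertex 11.0 14.0 21.0
      vertex 11.0 14.0 0.0
      vertex 0.0 14.0 0.0
    endloop
  endfacet
  facet normal 0.0000 1.0000 0.0000
    outer loop
      vertex 0.0 14.0 21.0
      vertex 11.0 14.0 21.0
      vertex 0.0 14.0 0.0
    endloop
  endfacet
  facet normal -1.0000 0.0000 0.0000
    outer loop
      vertex 0.0 14.0 21.0
      vertex 0.0 14.0 0.0
      vertex 0.0 0.0 0.0
    endloop
  endfacet
  facet normal -1.0000 0.0000 0.0000
    outer loop
      vertex 0.0 0.0 21.0
      vertex 0.0 14.0 21.0
      vertex 0.0 0.0 0.0
    endloop
  endfacet
  facet normal 1.0000 0.0000 0.0000
    outer loop
      vertex 11.0 0.0 0.0
      vertex 11.0 14.0 0.0
      vertex 11.0 14.0 21.0
    endloop
  endfacet
  facet normal 1.0000 0.0000 0.0000
    outer loop
      vertex 11.0 0.0 0.0
      vertex 11.0 14.0 21.0
      vertex 11.0 0.0 21.0
    endloop
  endfacet
endsolid part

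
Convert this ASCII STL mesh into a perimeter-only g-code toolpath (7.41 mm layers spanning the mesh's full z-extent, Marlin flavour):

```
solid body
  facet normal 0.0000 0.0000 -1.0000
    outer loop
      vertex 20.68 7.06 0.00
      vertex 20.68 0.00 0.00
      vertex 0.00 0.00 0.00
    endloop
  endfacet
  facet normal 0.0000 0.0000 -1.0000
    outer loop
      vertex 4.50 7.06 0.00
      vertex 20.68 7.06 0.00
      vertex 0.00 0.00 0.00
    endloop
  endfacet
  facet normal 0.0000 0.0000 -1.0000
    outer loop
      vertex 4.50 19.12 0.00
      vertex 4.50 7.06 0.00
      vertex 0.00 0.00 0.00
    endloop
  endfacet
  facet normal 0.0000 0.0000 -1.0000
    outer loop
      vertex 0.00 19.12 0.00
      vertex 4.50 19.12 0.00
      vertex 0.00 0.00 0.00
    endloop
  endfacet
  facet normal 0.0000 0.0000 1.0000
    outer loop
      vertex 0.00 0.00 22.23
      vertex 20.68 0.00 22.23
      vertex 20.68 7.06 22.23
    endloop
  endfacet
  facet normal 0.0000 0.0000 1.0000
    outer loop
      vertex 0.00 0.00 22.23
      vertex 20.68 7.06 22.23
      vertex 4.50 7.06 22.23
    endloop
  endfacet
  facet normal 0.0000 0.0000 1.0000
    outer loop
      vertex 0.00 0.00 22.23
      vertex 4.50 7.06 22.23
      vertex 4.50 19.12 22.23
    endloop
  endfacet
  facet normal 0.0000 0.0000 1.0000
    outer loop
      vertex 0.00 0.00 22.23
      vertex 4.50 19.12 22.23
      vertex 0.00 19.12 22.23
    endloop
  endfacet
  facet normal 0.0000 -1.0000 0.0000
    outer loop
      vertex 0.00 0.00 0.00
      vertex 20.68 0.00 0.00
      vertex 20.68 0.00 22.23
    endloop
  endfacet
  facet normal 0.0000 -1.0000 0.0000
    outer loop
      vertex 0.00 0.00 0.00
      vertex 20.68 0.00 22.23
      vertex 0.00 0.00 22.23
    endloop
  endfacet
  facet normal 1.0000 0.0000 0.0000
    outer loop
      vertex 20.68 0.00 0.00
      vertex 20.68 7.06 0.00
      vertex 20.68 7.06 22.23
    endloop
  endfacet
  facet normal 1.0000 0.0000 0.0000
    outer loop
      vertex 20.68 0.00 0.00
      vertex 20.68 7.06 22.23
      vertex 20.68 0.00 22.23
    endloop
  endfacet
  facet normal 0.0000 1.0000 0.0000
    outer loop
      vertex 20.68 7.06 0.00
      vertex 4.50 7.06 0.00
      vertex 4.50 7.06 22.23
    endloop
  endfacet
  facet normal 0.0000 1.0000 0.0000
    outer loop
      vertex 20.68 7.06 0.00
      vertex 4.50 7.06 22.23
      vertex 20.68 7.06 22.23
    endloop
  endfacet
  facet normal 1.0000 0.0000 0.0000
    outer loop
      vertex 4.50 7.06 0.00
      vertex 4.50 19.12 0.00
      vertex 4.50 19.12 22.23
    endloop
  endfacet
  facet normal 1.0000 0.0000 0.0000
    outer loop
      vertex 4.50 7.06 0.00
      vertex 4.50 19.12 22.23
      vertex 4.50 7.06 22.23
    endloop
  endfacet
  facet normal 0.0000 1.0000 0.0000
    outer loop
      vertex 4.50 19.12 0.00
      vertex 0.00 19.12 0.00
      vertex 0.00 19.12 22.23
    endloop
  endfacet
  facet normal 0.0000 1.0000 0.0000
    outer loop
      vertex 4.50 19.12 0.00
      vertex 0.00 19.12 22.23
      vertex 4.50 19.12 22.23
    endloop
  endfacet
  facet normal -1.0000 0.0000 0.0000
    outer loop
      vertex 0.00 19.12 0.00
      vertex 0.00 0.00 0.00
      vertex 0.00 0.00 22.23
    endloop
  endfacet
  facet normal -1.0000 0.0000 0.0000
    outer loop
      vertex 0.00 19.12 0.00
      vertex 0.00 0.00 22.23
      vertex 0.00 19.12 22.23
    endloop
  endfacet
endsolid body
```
; perimeter-only toolpath
G21 ; units = mm
G90 ; absolute positioning
G28 ; home
; layer 1
G0 Z7.41
G0 X0.00 Y0.00
G1 X20.68 Y0.00
G1 X20.68 Y7.06
G1 X4.50 Y7.06
G1 X4.50 Y19.12
G1 X0.00 Y19.12
G1 X0.00 Y0.00
; layer 2
G0 Z14.82
G0 X0.00 Y0.00
G1 X20.68 Y0.00
G1 X20.68 Y7.06
G1 X4.50 Y7.06
G1 X4.50 Y19.12
G1 X0.00 Y19.12
G1 X0.00 Y0.00
; layer 3
G0 Z22.23
G0 X0.00 Y0.00
G1 X20.68 Y0.00
G1 X20.68 Y7.06
G1 X4.50 Y7.06
G1 X4.50 Y19.12
G1 X0.00 Y19.12
G1 X0.00 Y0.00
M2 ; end

The solid is an L-shaped prism: outer 20.7 × 19.1 mm, arm thicknesses ≈ 7.06 mm (horizontal) and 4.5 mm (vertical), extruded 22.2 mm in z. Slicing at Δz = 7.41 mm — 3 equal slices spanning the solid's height, so layer i sits at z = i·h/3 — gives 3 non-empty perimeters. Each is a 6-segment closed polygon; G0 lifts to the layer z and rapids to the start vertex, then G1 traces the edges.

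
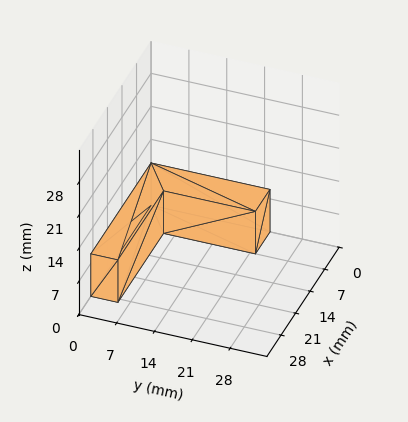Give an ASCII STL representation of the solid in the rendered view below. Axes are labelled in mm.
Reading the render: the shape is an L-shaped prism: outer 29 × 22 mm, arm thicknesses ≈ 5 mm (horizontal) and 7 mm (vertical), extruded 9 mm in z (dimensions read to the nearest mm from the axis ticks). For the STL, each face is triangulated and given an outward normal.

solid part
  facet normal 0.0000 0.0000 -1.0000
    outer loop
      vertex 29.000 5.000 0.000
      vertex 29.000 0.000 0.000
      vertex 0.000 0.000 0.000
    endloop
  endfacet
  facet normal 0.0000 0.0000 -1.0000
    outer loop
      vertex 7.000 5.000 0.000
      vertex 29.000 5.000 0.000
      vertex 0.000 0.000 0.000
    endloop
  endfacet
  facet normal 0.0000 0.0000 -1.0000
    outer loop
      vertex 7.000 22.000 0.000
      vertex 7.000 5.000 0.000
      vertex 0.000 0.000 0.000
    endloop
  endfacet
  facet normal 0.0000 0.0000 -1.0000
    outer loop
      vertex 0.000 22.000 0.000
      vertex 7.000 22.000 0.000
      vertex 0.000 0.000 0.000
    endloop
  endfacet
  facet normal 0.0000 0.0000 1.0000
    outer loop
      vertex 0.000 0.000 9.000
      vertex 29.000 0.000 9.000
      vertex 29.000 5.000 9.000
    endloop
  endfacet
  facet normal 0.0000 0.0000 1.0000
    outer loop
      vertex 0.000 0.000 9.000
      vertex 29.000 5.000 9.000
      vertex 7.000 5.000 9.000
    endloop
  endfacet
  facet normal 0.0000 0.0000 1.0000
    outer loop
      vertex 0.000 0.000 9.000
      vertex 7.000 5.000 9.000
      vertex 7.000 22.000 9.000
    endloop
  endfacet
  facet normal 0.0000 0.0000 1.0000
    outer loop
      vertex 0.000 0.000 9.000
      vertex 7.000 22.000 9.000
      vertex 0.000 22.000 9.000
    endloop
  endfacet
  facet normal 0.0000 -1.0000 0.0000
    outer loop
      vertex 0.000 0.000 0.000
      vertex 29.000 0.000 0.000
      vertex 29.000 0.000 9.000
    endloop
  endfacet
  facet normal 0.0000 -1.0000 0.0000
    outer loop
      vertex 0.000 0.000 0.000
      vertex 29.000 0.000 9.000
      vertex 0.000 0.000 9.000
    endloop
  endfacet
  facet normal 1.0000 0.0000 0.0000
    outer loop
      vertex 29.000 0.000 0.000
      vertex 29.000 5.000 0.000
      vertex 29.000 5.000 9.000
    endloop
  endfacet
  facet normal 1.0000 0.0000 0.0000
    outer loop
      vertex 29.000 0.000 0.000
      vertex 29.000 5.000 9.000
      vertex 29.000 0.000 9.000
    endloop
  endfacet
  facet normal 0.0000 1.0000 0.0000
    outer loop
      vertex 29.000 5.000 0.000
      vertex 7.000 5.000 0.000
      vertex 7.000 5.000 9.000
    endloop
  endfacet
  facet normal 0.0000 1.0000 0.0000
    outer loop
      vertex 29.000 5.000 0.000
      vertex 7.000 5.000 9.000
      vertex 29.000 5.000 9.000
    endloop
  endfacet
  facet normal 1.0000 0.0000 0.0000
    outer loop
      vertex 7.000 5.000 0.000
      vertex 7.000 22.000 0.000
      vertex 7.000 22.000 9.000
    endloop
  endfacet
  facet normal 1.0000 0.0000 0.0000
    outer loop
      vertex 7.000 5.000 0.000
      vertex 7.000 22.000 9.000
      vertex 7.000 5.000 9.000
    endloop
  endfacet
  facet normal 0.0000 1.0000 0.0000
    outer loop
      vertex 7.000 22.000 0.000
      vertex 0.000 22.000 0.000
      vertex 0.000 22.000 9.000
    endloop
  endfacet
  facet normal 0.0000 1.0000 0.0000
    outer loop
      vertex 7.000 22.000 0.000
      vertex 0.000 22.000 9.000
      vertex 7.000 22.000 9.000
    endloop
  endfacet
  facet normal -1.0000 0.0000 0.0000
    outer loop
      vertex 0.000 22.000 0.000
      vertex 0.000 0.000 0.000
      vertex 0.000 0.000 9.000
    endloop
  endfacet
  facet normal -1.0000 0.0000 0.0000
    outer loop
      vertex 0.000 22.000 0.000
      vertex 0.000 0.000 9.000
      vertex 0.000 22.000 9.000
    endloop
  endfacet
endsolid part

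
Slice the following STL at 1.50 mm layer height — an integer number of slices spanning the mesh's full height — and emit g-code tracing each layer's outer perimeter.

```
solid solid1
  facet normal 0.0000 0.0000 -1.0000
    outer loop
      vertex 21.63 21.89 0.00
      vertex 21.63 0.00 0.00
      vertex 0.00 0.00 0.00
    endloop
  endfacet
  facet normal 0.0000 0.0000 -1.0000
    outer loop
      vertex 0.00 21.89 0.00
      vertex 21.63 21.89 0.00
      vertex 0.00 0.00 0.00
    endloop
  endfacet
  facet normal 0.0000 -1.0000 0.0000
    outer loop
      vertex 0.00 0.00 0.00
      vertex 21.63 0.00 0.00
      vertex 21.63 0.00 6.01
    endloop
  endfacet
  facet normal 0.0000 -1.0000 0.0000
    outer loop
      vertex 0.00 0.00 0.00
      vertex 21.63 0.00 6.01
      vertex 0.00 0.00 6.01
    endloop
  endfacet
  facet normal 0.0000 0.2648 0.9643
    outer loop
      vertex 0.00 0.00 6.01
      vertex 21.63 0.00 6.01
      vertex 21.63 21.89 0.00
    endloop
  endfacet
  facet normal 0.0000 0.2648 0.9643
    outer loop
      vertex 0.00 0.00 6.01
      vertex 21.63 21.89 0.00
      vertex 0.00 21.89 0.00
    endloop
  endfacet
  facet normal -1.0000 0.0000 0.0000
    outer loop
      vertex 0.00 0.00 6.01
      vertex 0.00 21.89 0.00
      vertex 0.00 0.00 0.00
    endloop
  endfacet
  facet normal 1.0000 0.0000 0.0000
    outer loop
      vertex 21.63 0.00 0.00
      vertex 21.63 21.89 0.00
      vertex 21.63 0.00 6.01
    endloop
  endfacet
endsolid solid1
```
; perimeter-only toolpath
G21 ; units = mm
G90 ; absolute positioning
G28 ; home
; layer 1
G0 Z1.50
G0 X0.00 Y0.00
G1 X21.63 Y0.00
G1 X21.63 Y16.42
G1 X0.00 Y16.42
G1 X0.00 Y0.00
; layer 2
G0 Z3.00
G0 X0.00 Y0.00
G1 X21.63 Y0.00
G1 X21.63 Y10.95
G1 X0.00 Y10.95
G1 X0.00 Y0.00
; layer 3
G0 Z4.51
G0 X0.00 Y0.00
G1 X21.63 Y0.00
G1 X21.63 Y5.47
G1 X0.00 Y5.47
G1 X0.00 Y0.00
M2 ; end

The solid is a wedge (ramp): 21.6 × 21.9 mm base, rising to 6.01 mm along the y=0 edge and sloping linearly to z=0 at y=21.9. Slicing at Δz = 1.50 mm — 4 equal slices spanning the solid's height, so layer i sits at z = i·h/4 — gives 3 non-empty perimeters. Each is a 4-segment closed polygon; G0 lifts to the layer z and rapids to the start vertex, then G1 traces the edges. The cross-section shrinks linearly with z (the slice at the apex is degenerate and omitted).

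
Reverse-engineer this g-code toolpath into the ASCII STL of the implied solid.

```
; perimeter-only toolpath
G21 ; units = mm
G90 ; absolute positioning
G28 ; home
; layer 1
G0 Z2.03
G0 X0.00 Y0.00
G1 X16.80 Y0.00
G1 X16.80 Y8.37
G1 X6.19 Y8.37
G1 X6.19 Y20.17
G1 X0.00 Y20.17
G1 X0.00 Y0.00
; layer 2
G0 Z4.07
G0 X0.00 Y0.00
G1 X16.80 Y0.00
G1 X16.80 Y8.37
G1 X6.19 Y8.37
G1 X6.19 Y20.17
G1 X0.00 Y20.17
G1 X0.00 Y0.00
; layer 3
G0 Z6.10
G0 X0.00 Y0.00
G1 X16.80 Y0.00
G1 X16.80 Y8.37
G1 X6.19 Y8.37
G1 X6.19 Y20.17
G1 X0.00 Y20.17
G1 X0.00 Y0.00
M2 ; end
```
solid part
  facet normal 0.0000 0.0000 -1.0000
    outer loop
      vertex 16.80 8.37 0.00
      vertex 16.80 0.00 0.00
      vertex 0.00 0.00 0.00
    endloop
  endfacet
  facet normal 0.0000 0.0000 -1.0000
    outer loop
      vertex 6.19 8.37 0.00
      vertex 16.80 8.37 0.00
      vertex 0.00 0.00 0.00
    endloop
  endfacet
  facet normal 0.0000 0.0000 -1.0000
    outer loop
      vertex 6.19 20.17 0.00
      vertex 6.19 8.37 0.00
      vertex 0.00 0.00 0.00
    endloop
  endfacet
  facet normal 0.0000 0.0000 -1.0000
    outer loop
      vertex 0.00 20.17 0.00
      vertex 6.19 20.17 0.00
      vertex 0.00 0.00 0.00
    endloop
  endfacet
  facet normal 0.0000 0.0000 1.0000
    outer loop
      vertex 0.00 0.00 6.10
      vertex 16.80 0.00 6.10
      vertex 16.80 8.37 6.10
    endloop
  endfacet
  facet normal 0.0000 0.0000 1.0000
    outer loop
      vertex 0.00 0.00 6.10
      vertex 16.80 8.37 6.10
      vertex 6.19 8.37 6.10
    endloop
  endfacet
  facet normal 0.0000 0.0000 1.0000
    outer loop
      vertex 0.00 0.00 6.10
      vertex 6.19 8.37 6.10
      vertex 6.19 20.17 6.10
    endloop
  endfacet
  facet normal 0.0000 0.0000 1.0000
    outer loop
      vertex 0.00 0.00 6.10
      vertex 6.19 20.17 6.10
      vertex 0.00 20.17 6.10
    endloop
  endfacet
  facet normal 0.0000 -1.0000 0.0000
    outer loop
      vertex 0.00 0.00 0.00
      vertex 16.80 0.00 0.00
      vertex 16.80 0.00 6.10
    endloop
  endfacet
  facet normal 0.0000 -1.0000 0.0000
    outer loop
      vertex 0.00 0.00 0.00
      vertex 16.80 0.00 6.10
      vertex 0.00 0.00 6.10
    endloop
  endfacet
  facet normal 1.0000 0.0000 0.0000
    outer loop
      vertex 16.80 0.00 0.00
      vertex 16.80 8.37 0.00
      vertex 16.80 8.37 6.10
    endloop
  endfacet
  facet normal 1.0000 0.0000 0.0000
    outer loop
      vertex 16.80 0.00 0.00
      vertex 16.80 8.37 6.10
      vertex 16.80 0.00 6.10
    endloop
  endfacet
  facet normal 0.0000 1.0000 0.0000
    outer loop
      vertex 16.80 8.37 0.00
      vertex 6.19 8.37 0.00
      vertex 6.19 8.37 6.10
    endloop
  endfacet
  facet normal 0.0000 1.0000 0.0000
    outer loop
      vertex 16.80 8.37 0.00
      vertex 6.19 8.37 6.10
      vertex 16.80 8.37 6.10
    endloop
  endfacet
  facet normal 1.0000 0.0000 0.0000
    outer loop
      vertex 6.19 8.37 0.00
      vertex 6.19 20.17 0.00
      vertex 6.19 20.17 6.10
    endloop
  endfacet
  facet normal 1.0000 0.0000 0.0000
    outer loop
      vertex 6.19 8.37 0.00
      vertex 6.19 20.17 6.10
      vertex 6.19 8.37 6.10
    endloop
  endfacet
  facet normal 0.0000 1.0000 0.0000
    outer loop
      vertex 6.19 20.17 0.00
      vertex 0.00 20.17 0.00
      vertex 0.00 20.17 6.10
    endloop
  endfacet
  facet normal 0.0000 1.0000 0.0000
    outer loop
      vertex 6.19 20.17 0.00
      vertex 0.00 20.17 6.10
      vertex 6.19 20.17 6.10
    endloop
  endfacet
  facet normal -1.0000 0.0000 0.0000
    outer loop
      vertex 0.00 20.17 0.00
      vertex 0.00 0.00 0.00
      vertex 0.00 0.00 6.10
    endloop
  endfacet
  facet normal -1.0000 0.0000 0.0000
    outer loop
      vertex 0.00 20.17 0.00
      vertex 0.00 0.00 6.10
      vertex 0.00 20.17 6.10
    endloop
  endfacet
endsolid part

The G0 Z moves step by Δz≈2.03 mm. Every layer's G1 loop is the same polygon, so the solid is a straight extrusion of it from z=0 to z≈6.1. Closing with flat bottom and top caps and triangulating gives 20 facets — an L-shaped prism: outer 16.8 × 20.2 mm, arm thicknesses ≈ 8.37 mm (horizontal) and 6.19 mm (vertical), extruded 6.1 mm in z.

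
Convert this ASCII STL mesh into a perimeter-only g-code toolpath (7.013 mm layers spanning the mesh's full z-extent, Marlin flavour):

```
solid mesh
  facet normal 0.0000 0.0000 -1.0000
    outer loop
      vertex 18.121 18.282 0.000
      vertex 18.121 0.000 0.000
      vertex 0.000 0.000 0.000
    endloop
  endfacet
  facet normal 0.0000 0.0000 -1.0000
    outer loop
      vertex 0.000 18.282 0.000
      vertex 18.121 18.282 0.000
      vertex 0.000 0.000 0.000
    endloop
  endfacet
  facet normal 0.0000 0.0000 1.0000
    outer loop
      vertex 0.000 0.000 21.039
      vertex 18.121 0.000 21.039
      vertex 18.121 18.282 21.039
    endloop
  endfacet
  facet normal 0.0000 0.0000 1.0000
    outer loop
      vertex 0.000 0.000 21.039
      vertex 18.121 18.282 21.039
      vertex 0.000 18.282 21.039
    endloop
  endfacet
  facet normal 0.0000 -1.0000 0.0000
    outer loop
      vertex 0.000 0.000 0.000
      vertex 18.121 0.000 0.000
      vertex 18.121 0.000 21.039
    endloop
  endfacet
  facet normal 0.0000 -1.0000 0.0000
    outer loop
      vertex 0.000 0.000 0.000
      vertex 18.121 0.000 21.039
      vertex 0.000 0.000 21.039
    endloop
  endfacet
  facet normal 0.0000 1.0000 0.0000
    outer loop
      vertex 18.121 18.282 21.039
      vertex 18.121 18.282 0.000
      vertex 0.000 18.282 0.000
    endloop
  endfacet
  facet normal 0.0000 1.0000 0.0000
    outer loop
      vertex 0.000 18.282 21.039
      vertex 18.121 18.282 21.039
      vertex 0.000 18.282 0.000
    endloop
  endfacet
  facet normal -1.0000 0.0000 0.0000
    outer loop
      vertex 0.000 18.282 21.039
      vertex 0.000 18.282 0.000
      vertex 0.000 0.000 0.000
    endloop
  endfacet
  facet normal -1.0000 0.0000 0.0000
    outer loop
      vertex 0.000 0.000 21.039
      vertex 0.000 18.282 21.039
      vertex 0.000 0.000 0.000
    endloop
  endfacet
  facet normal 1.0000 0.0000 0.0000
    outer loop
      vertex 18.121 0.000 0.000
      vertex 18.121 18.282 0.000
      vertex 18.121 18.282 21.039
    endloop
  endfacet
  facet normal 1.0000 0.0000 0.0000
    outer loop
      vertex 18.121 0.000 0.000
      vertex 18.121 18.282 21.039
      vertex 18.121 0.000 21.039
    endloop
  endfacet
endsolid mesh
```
; perimeter-only toolpath
G21 ; units = mm
G90 ; absolute positioning
G28 ; home
; layer 1
G0 Z7.013
G0 X0.000 Y0.000
G1 X18.121 Y0.000
G1 X18.121 Y18.282
G1 X0.000 Y18.282
G1 X0.000 Y0.000
; layer 2
G0 Z14.026
G0 X0.000 Y0.000
G1 X18.121 Y0.000
G1 X18.121 Y18.282
G1 X0.000 Y18.282
G1 X0.000 Y0.000
; layer 3
G0 Z21.039
G0 X0.000 Y0.000
G1 X18.121 Y0.000
G1 X18.121 Y18.282
G1 X0.000 Y18.282
G1 X0.000 Y0.000
M2 ; end

The solid is a rectangular box, roughly 18.1 × 18.3 mm footprint and 21 mm tall. Slicing at Δz = 7.013 mm — 3 equal slices spanning the solid's height, so layer i sits at z = i·h/3 — gives 3 non-empty perimeters. Each is a 4-segment closed polygon; G0 lifts to the layer z and rapids to the start vertex, then G1 traces the edges.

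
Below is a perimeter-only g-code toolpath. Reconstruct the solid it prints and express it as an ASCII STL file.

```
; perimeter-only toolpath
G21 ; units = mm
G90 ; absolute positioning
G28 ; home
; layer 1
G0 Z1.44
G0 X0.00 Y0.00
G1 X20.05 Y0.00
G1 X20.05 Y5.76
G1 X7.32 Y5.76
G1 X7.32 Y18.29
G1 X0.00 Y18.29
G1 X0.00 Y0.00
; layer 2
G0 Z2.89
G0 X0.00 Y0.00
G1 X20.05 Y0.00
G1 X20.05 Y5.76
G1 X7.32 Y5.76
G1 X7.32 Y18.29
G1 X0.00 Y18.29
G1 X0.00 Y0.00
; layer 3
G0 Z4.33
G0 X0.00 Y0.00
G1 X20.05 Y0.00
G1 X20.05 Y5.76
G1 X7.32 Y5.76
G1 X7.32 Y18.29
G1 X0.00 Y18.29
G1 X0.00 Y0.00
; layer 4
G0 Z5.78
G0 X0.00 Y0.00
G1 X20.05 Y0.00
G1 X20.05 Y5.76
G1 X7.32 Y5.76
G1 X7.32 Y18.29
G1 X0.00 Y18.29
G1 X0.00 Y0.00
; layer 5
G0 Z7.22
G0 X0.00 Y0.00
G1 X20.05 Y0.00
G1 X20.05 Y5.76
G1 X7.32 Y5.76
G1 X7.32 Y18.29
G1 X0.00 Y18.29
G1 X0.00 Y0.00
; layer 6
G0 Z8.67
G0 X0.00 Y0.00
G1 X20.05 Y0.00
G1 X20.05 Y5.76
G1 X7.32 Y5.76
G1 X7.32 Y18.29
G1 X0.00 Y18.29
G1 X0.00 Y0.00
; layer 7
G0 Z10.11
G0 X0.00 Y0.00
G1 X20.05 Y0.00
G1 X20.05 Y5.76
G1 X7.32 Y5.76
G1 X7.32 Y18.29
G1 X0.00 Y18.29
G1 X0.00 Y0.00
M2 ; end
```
solid part
  facet normal 0.0000 0.0000 -1.0000
    outer loop
      vertex 20.05 5.76 0.00
      vertex 20.05 0.00 0.00
      vertex 0.00 0.00 0.00
    endloop
  endfacet
  facet normal 0.0000 0.0000 -1.0000
    outer loop
      vertex 7.32 5.76 0.00
      vertex 20.05 5.76 0.00
      vertex 0.00 0.00 0.00
    endloop
  endfacet
  facet normal 0.0000 0.0000 -1.0000
    outer loop
      vertex 7.32 18.29 0.00
      vertex 7.32 5.76 0.00
      vertex 0.00 0.00 0.00
    endloop
  endfacet
  facet normal 0.0000 0.0000 -1.0000
    outer loop
      vertex 0.00 18.29 0.00
      vertex 7.32 18.29 0.00
      vertex 0.00 0.00 0.00
    endloop
  endfacet
  facet normal 0.0000 0.0000 1.0000
    outer loop
      vertex 0.00 0.00 10.11
      vertex 20.05 0.00 10.11
      vertex 20.05 5.76 10.11
    endloop
  endfacet
  facet normal 0.0000 0.0000 1.0000
    outer loop
      vertex 0.00 0.00 10.11
      vertex 20.05 5.76 10.11
      vertex 7.32 5.76 10.11
    endloop
  endfacet
  facet normal 0.0000 0.0000 1.0000
    outer loop
      vertex 0.00 0.00 10.11
      vertex 7.32 5.76 10.11
      vertex 7.32 18.29 10.11
    endloop
  endfacet
  facet normal 0.0000 0.0000 1.0000
    outer loop
      vertex 0.00 0.00 10.11
      vertex 7.32 18.29 10.11
      vertex 0.00 18.29 10.11
    endloop
  endfacet
  facet normal 0.0000 -1.0000 0.0000
    outer loop
      vertex 0.00 0.00 0.00
      vertex 20.05 0.00 0.00
      vertex 20.05 0.00 10.11
    endloop
  endfacet
  facet normal 0.0000 -1.0000 0.0000
    outer loop
      vertex 0.00 0.00 0.00
      vertex 20.05 0.00 10.11
      vertex 0.00 0.00 10.11
    endloop
  endfacet
  facet normal 1.0000 0.0000 0.0000
    outer loop
      vertex 20.05 0.00 0.00
      vertex 20.05 5.76 0.00
      vertex 20.05 5.76 10.11
    endloop
  endfacet
  facet normal 1.0000 0.0000 0.0000
    outer loop
      vertex 20.05 0.00 0.00
      vertex 20.05 5.76 10.11
      vertex 20.05 0.00 10.11
    endloop
  endfacet
  facet normal 0.0000 1.0000 0.0000
    outer loop
      vertex 20.05 5.76 0.00
      vertex 7.32 5.76 0.00
      vertex 7.32 5.76 10.11
    endloop
  endfacet
  facet normal 0.0000 1.0000 0.0000
    outer loop
      vertex 20.05 5.76 0.00
      vertex 7.32 5.76 10.11
      vertex 20.05 5.76 10.11
    endloop
  endfacet
  facet normal 1.0000 0.0000 0.0000
    outer loop
      vertex 7.32 5.76 0.00
      vertex 7.32 18.29 0.00
      vertex 7.32 18.29 10.11
    endloop
  endfacet
  facet normal 1.0000 0.0000 0.0000
    outer loop
      vertex 7.32 5.76 0.00
      vertex 7.32 18.29 10.11
      vertex 7.32 5.76 10.11
    endloop
  endfacet
  facet normal 0.0000 1.0000 0.0000
    outer loop
      vertex 7.32 18.29 0.00
      vertex 0.00 18.29 0.00
      vertex 0.00 18.29 10.11
    endloop
  endfacet
  facet normal 0.0000 1.0000 0.0000
    outer loop
      vertex 7.32 18.29 0.00
      vertex 0.00 18.29 10.11
      vertex 7.32 18.29 10.11
    endloop
  endfacet
  facet normal -1.0000 0.0000 0.0000
    outer loop
      vertex 0.00 18.29 0.00
      vertex 0.00 0.00 0.00
      vertex 0.00 0.00 10.11
    endloop
  endfacet
  facet normal -1.0000 0.0000 0.0000
    outer loop
      vertex 0.00 18.29 0.00
      vertex 0.00 0.00 10.11
      vertex 0.00 18.29 10.11
    endloop
  endfacet
endsolid part

The G0 Z moves step by Δz≈1.44 mm. Every layer's G1 loop is the same polygon, so the solid is a straight extrusion of it from z=0 to z≈10.1. Closing with flat bottom and top caps and triangulating gives 20 facets — an L-shaped prism: outer 20.1 × 18.3 mm, arm thicknesses ≈ 5.76 mm (horizontal) and 7.32 mm (vertical), extruded 10.1 mm in z.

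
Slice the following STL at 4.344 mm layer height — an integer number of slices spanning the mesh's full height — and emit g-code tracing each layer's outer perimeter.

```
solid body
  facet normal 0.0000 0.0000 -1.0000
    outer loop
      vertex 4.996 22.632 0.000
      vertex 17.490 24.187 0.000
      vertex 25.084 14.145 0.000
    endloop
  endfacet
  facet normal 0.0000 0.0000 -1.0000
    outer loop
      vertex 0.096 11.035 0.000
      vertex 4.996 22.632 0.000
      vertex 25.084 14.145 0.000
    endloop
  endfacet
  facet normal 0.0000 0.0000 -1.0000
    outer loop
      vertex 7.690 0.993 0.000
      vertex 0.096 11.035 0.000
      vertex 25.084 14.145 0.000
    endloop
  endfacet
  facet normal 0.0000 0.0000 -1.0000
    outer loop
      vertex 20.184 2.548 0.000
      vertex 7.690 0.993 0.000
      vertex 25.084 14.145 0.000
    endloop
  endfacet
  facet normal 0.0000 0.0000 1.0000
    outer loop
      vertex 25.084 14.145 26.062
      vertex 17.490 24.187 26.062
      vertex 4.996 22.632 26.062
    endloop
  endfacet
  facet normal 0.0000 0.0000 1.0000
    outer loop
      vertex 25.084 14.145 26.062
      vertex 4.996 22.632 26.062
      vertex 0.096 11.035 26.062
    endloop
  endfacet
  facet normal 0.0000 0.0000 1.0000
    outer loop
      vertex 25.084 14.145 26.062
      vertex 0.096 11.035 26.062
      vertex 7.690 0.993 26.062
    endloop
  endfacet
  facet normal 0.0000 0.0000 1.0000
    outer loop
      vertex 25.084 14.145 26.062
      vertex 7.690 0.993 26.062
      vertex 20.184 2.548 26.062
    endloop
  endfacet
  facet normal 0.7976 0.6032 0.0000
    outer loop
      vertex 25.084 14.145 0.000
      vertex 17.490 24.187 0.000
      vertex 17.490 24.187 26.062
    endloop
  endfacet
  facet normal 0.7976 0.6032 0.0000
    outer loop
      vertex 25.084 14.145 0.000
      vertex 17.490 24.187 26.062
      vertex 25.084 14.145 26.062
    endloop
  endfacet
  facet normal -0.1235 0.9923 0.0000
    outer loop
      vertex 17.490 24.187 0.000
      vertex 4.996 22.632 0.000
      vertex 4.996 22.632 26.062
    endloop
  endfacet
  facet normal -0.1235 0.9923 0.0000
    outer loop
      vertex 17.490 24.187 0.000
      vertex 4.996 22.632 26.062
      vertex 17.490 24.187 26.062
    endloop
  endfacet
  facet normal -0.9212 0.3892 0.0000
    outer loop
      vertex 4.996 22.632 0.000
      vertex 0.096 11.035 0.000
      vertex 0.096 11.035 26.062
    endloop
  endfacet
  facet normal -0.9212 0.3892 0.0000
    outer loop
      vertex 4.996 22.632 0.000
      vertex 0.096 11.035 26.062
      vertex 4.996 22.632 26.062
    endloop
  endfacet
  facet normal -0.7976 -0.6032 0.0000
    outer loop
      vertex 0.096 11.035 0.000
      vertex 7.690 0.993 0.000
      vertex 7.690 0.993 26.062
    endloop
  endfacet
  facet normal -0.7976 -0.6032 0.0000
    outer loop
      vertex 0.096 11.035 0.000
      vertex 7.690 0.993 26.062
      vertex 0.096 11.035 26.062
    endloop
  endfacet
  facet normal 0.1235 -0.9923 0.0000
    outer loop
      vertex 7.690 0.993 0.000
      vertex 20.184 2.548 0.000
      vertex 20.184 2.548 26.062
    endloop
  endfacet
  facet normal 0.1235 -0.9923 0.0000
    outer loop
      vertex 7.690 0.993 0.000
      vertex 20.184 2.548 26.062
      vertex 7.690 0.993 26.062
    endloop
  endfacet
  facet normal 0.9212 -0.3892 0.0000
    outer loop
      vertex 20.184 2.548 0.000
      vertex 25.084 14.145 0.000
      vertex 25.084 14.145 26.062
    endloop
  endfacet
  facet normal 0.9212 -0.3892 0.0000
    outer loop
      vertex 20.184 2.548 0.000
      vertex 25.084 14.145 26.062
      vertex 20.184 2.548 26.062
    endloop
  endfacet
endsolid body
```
; perimeter-only toolpath
G21 ; units = mm
G90 ; absolute positioning
G28 ; home
; layer 1
G0 Z4.344
G0 X25.084 Y14.145
G1 X17.490 Y24.187
G1 X4.996 Y22.632
G1 X0.096 Y11.035
G1 X7.690 Y0.993
G1 X20.184 Y2.548
G1 X25.084 Y14.145
; layer 2
G0 Z8.687
G0 X25.084 Y14.145
G1 X17.490 Y24.187
G1 X4.996 Y22.632
G1 X0.096 Y11.035
G1 X7.690 Y0.993
G1 X20.184 Y2.548
G1 X25.084 Y14.145
; layer 3
G0 Z13.031
G0 X25.084 Y14.145
G1 X17.490 Y24.187
G1 X4.996 Y22.632
G1 X0.096 Y11.035
G1 X7.690 Y0.993
G1 X20.184 Y2.548
G1 X25.084 Y14.145
; layer 4
G0 Z17.375
G0 X25.084 Y14.145
G1 X17.490 Y24.187
G1 X4.996 Y22.632
G1 X0.096 Y11.035
G1 X7.690 Y0.993
G1 X20.184 Y2.548
G1 X25.084 Y14.145
; layer 5
G0 Z21.718
G0 X25.084 Y14.145
G1 X17.490 Y24.187
G1 X4.996 Y22.632
G1 X0.096 Y11.035
G1 X7.690 Y0.993
G1 X20.184 Y2.548
G1 X25.084 Y14.145
; layer 6
G0 Z26.062
G0 X25.084 Y14.145
G1 X17.490 Y24.187
G1 X4.996 Y22.632
G1 X0.096 Y11.035
G1 X7.690 Y0.993
G1 X20.184 Y2.548
G1 X25.084 Y14.145
M2 ; end

The solid is a regular 6-sided prism (a cylinder approximated with 6 flat sides), circumscribed radius ≈ 12.6 mm, height ≈ 26.1 mm. Slicing at Δz = 4.344 mm — 6 equal slices spanning the solid's height, so layer i sits at z = i·h/6 — gives 6 non-empty perimeters. Each is a 6-segment closed polygon; G0 lifts to the layer z and rapids to the start vertex, then G1 traces the edges.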